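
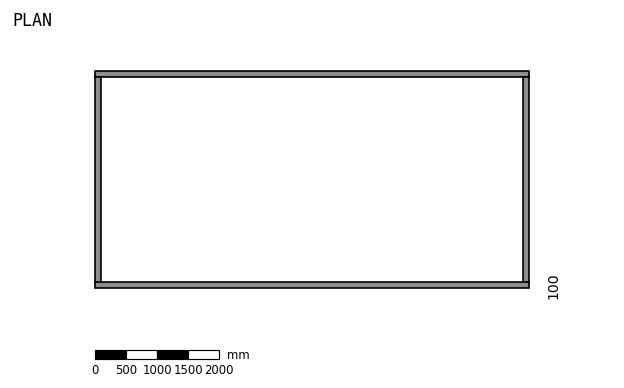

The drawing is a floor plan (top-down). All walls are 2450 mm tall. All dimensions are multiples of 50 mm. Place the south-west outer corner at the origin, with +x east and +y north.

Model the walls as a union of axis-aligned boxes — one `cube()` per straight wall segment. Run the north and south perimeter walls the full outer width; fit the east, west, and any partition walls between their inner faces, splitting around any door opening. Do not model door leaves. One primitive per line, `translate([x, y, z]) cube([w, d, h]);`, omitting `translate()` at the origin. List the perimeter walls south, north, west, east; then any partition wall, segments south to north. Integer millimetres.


cube([7000, 100, 2450]);
translate([0, 3400, 0]) cube([7000, 100, 2450]);
translate([0, 100, 0]) cube([100, 3300, 2450]);
translate([6900, 100, 0]) cube([100, 3300, 2450]);


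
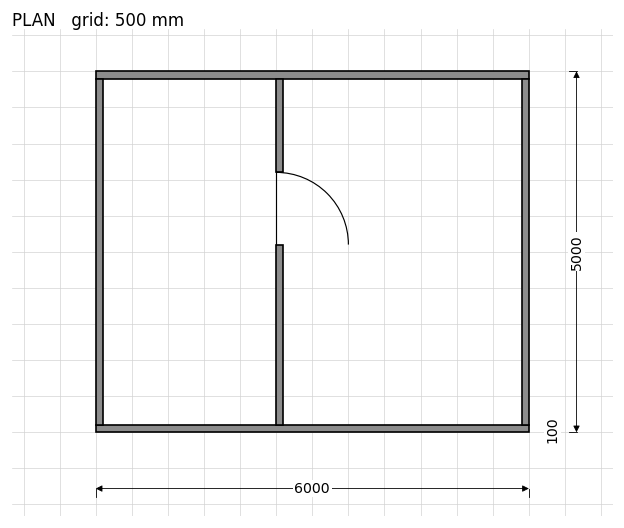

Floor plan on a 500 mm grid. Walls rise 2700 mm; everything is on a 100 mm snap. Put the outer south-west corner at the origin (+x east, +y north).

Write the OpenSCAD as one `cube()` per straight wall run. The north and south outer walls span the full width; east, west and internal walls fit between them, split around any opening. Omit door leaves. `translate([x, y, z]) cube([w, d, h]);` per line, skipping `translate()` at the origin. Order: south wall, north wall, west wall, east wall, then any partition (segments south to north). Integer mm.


cube([6000, 100, 2700]);
translate([0, 4900, 0]) cube([6000, 100, 2700]);
translate([0, 100, 0]) cube([100, 4800, 2700]);
translate([5900, 100, 0]) cube([100, 4800, 2700]);
translate([2500, 100, 0]) cube([100, 2500, 2700]);
translate([2500, 3600, 0]) cube([100, 1300, 2700]);


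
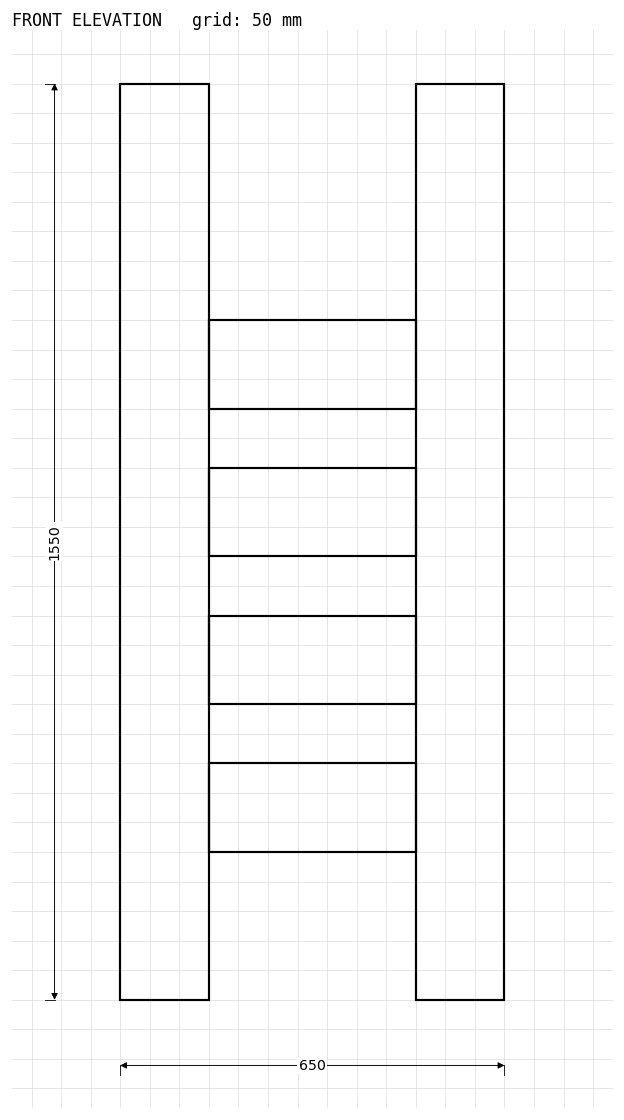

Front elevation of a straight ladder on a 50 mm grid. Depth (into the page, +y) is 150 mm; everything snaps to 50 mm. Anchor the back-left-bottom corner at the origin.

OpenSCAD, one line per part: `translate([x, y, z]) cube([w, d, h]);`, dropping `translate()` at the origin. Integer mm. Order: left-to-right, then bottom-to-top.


cube([150, 150, 1550]);
translate([150, 0, 250]) cube([350, 150, 150]);
translate([150, 0, 500]) cube([350, 150, 150]);
translate([150, 0, 750]) cube([350, 150, 150]);
translate([150, 0, 1000]) cube([350, 150, 150]);
translate([500, 0, 0]) cube([150, 150, 1550]);


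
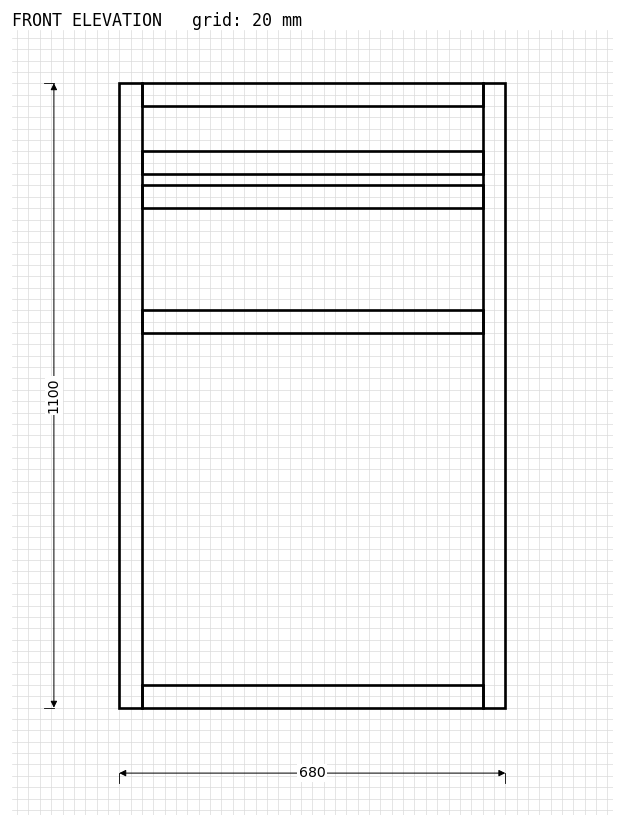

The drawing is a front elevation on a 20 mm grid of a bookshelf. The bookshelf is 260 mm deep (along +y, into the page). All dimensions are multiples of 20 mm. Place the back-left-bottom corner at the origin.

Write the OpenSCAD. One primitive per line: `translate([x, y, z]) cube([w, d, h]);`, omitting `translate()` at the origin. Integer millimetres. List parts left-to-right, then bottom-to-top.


cube([40, 260, 1100]);
translate([40, 0, 0]) cube([600, 260, 40]);
translate([40, 0, 660]) cube([600, 260, 40]);
translate([40, 0, 880]) cube([600, 260, 40]);
translate([40, 0, 940]) cube([600, 260, 40]);
translate([40, 0, 1060]) cube([600, 260, 40]);
translate([640, 0, 0]) cube([40, 260, 1100]);


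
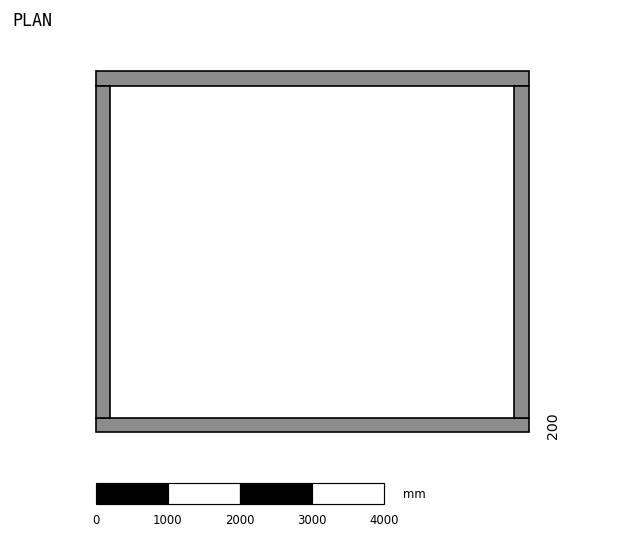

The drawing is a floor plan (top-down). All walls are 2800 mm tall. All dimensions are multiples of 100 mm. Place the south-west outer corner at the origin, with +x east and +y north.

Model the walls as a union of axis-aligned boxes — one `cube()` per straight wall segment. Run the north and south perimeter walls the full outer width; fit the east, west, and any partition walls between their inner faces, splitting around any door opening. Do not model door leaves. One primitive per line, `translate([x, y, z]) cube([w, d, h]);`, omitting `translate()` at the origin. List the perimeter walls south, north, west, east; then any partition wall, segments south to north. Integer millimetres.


cube([6000, 200, 2800]);
translate([0, 4800, 0]) cube([6000, 200, 2800]);
translate([0, 200, 0]) cube([200, 4600, 2800]);
translate([5800, 200, 0]) cube([200, 4600, 2800]);


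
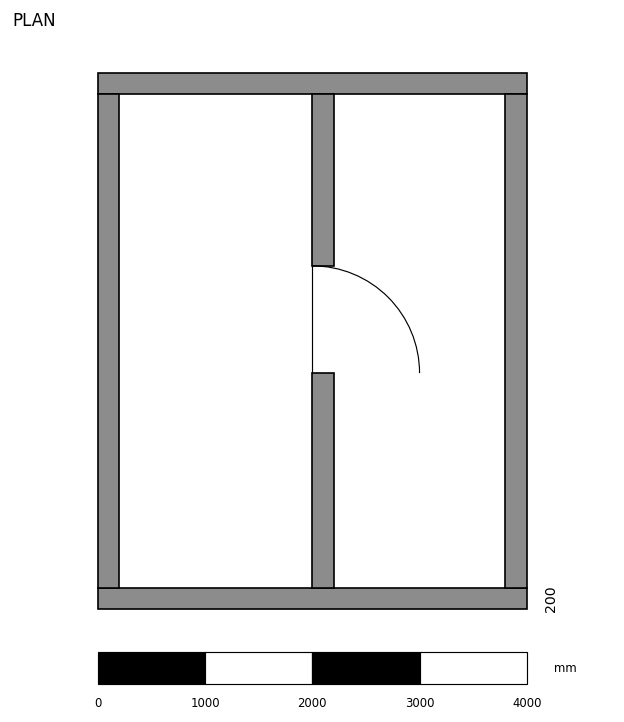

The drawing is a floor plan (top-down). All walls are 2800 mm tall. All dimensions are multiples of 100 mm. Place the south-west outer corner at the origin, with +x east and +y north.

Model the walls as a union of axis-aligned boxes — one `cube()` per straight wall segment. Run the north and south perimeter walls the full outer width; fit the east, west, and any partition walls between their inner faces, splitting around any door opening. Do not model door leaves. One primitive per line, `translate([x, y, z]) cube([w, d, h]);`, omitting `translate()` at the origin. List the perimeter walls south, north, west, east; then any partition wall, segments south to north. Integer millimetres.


cube([4000, 200, 2800]);
translate([0, 4800, 0]) cube([4000, 200, 2800]);
translate([0, 200, 0]) cube([200, 4600, 2800]);
translate([3800, 200, 0]) cube([200, 4600, 2800]);
translate([2000, 200, 0]) cube([200, 2000, 2800]);
translate([2000, 3200, 0]) cube([200, 1600, 2800]);


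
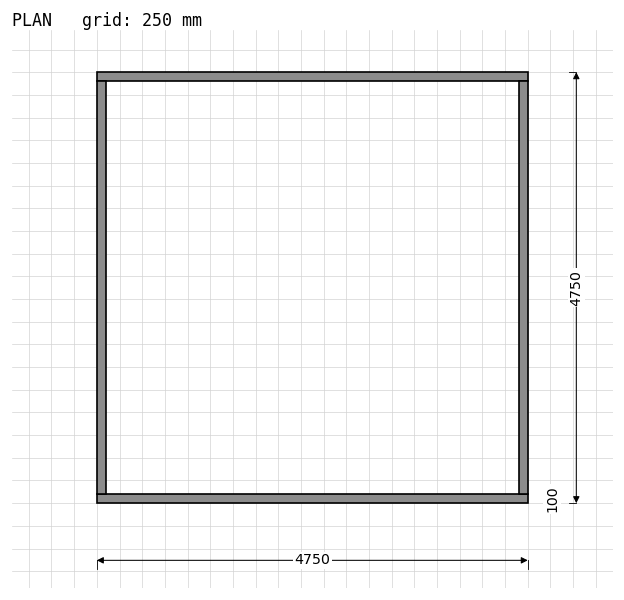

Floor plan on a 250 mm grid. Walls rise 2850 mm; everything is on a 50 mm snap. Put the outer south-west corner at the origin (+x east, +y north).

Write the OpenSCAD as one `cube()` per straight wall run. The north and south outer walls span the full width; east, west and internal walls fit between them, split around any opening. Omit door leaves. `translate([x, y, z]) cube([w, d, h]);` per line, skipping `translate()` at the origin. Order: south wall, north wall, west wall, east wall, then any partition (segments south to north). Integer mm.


cube([4750, 100, 2850]);
translate([0, 4650, 0]) cube([4750, 100, 2850]);
translate([0, 100, 0]) cube([100, 4550, 2850]);
translate([4650, 100, 0]) cube([100, 4550, 2850]);


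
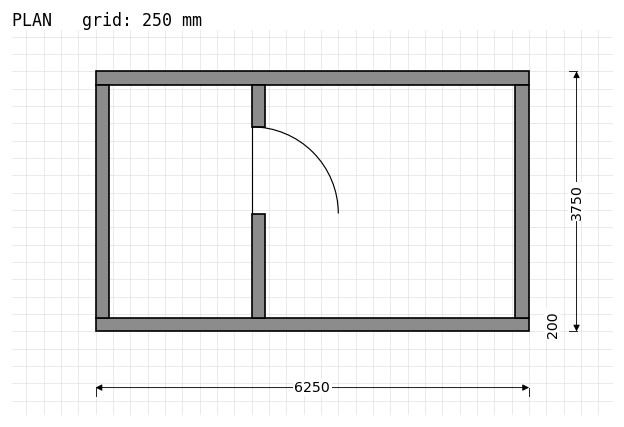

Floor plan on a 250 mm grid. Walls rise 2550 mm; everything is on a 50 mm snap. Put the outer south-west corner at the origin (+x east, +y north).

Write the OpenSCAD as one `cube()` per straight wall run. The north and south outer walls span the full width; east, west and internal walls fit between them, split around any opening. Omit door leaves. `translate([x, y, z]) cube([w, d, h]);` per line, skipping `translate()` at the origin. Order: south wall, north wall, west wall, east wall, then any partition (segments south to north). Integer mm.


cube([6250, 200, 2550]);
translate([0, 3550, 0]) cube([6250, 200, 2550]);
translate([0, 200, 0]) cube([200, 3350, 2550]);
translate([6050, 200, 0]) cube([200, 3350, 2550]);
translate([2250, 200, 0]) cube([200, 1500, 2550]);
translate([2250, 2950, 0]) cube([200, 600, 2550]);


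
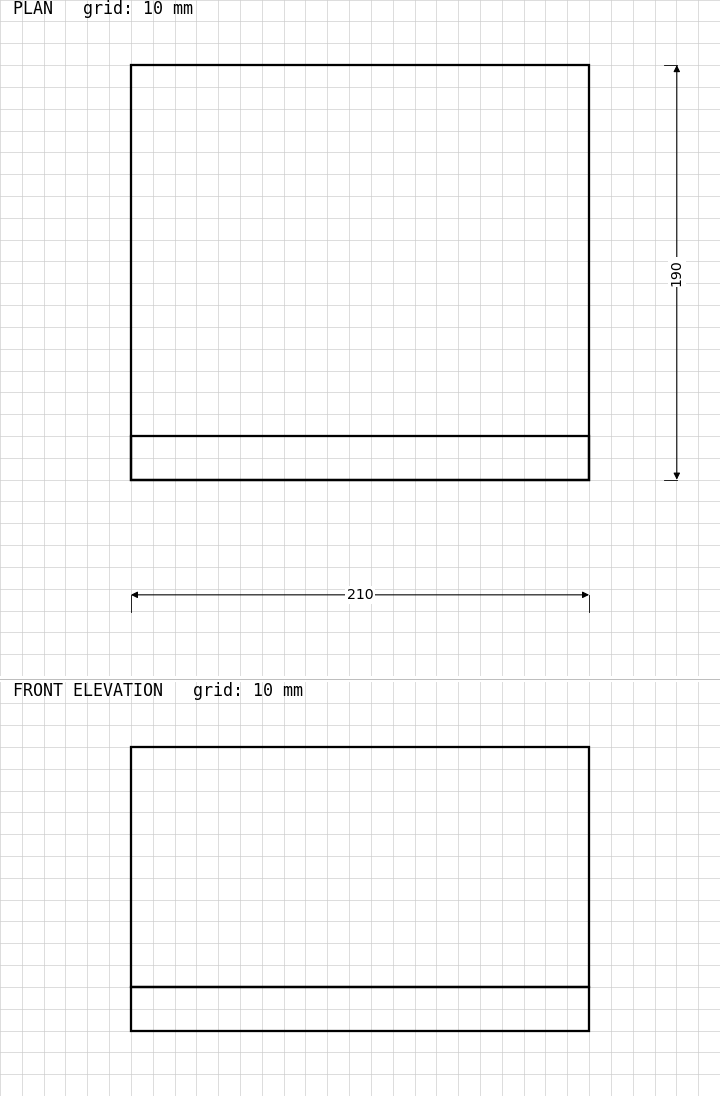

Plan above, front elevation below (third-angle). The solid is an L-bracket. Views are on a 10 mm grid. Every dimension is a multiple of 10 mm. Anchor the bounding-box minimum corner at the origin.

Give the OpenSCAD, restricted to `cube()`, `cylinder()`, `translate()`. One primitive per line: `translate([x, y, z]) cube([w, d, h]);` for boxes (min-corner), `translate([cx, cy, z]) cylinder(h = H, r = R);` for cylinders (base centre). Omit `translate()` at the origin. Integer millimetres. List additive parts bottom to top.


cube([210, 190, 20]);
translate([0, 0, 20]) cube([210, 20, 110]);


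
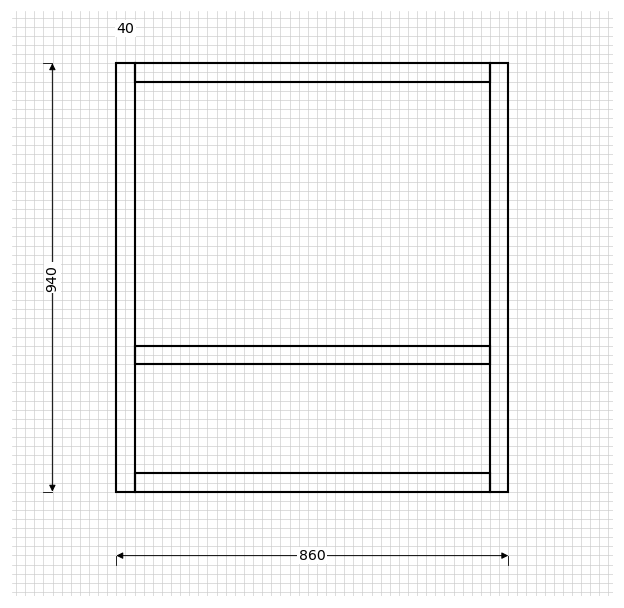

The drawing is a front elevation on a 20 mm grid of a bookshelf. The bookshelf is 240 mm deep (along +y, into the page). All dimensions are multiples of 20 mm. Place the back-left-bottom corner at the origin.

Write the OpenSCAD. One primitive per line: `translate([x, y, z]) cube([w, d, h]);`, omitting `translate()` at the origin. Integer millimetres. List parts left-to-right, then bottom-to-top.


cube([40, 240, 940]);
translate([40, 0, 0]) cube([780, 240, 40]);
translate([40, 0, 280]) cube([780, 240, 40]);
translate([40, 0, 900]) cube([780, 240, 40]);
translate([820, 0, 0]) cube([40, 240, 940]);


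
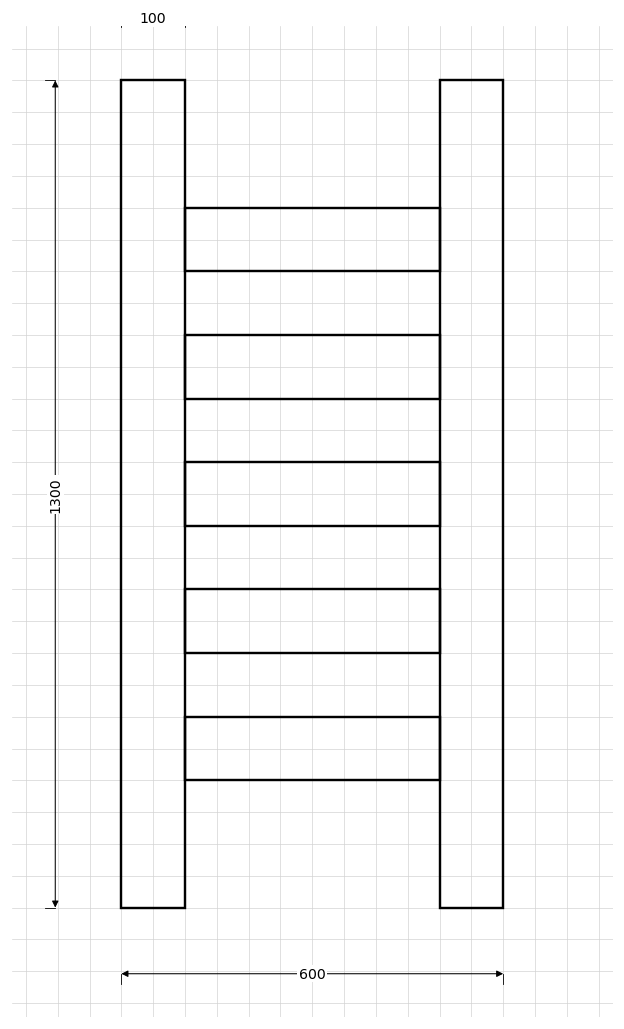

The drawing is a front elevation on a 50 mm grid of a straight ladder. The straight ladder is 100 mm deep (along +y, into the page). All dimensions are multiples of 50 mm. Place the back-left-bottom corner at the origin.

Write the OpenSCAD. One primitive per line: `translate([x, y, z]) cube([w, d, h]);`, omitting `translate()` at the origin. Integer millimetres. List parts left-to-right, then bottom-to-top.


cube([100, 100, 1300]);
translate([100, 0, 200]) cube([400, 100, 100]);
translate([100, 0, 400]) cube([400, 100, 100]);
translate([100, 0, 600]) cube([400, 100, 100]);
translate([100, 0, 800]) cube([400, 100, 100]);
translate([100, 0, 1000]) cube([400, 100, 100]);
translate([500, 0, 0]) cube([100, 100, 1300]);


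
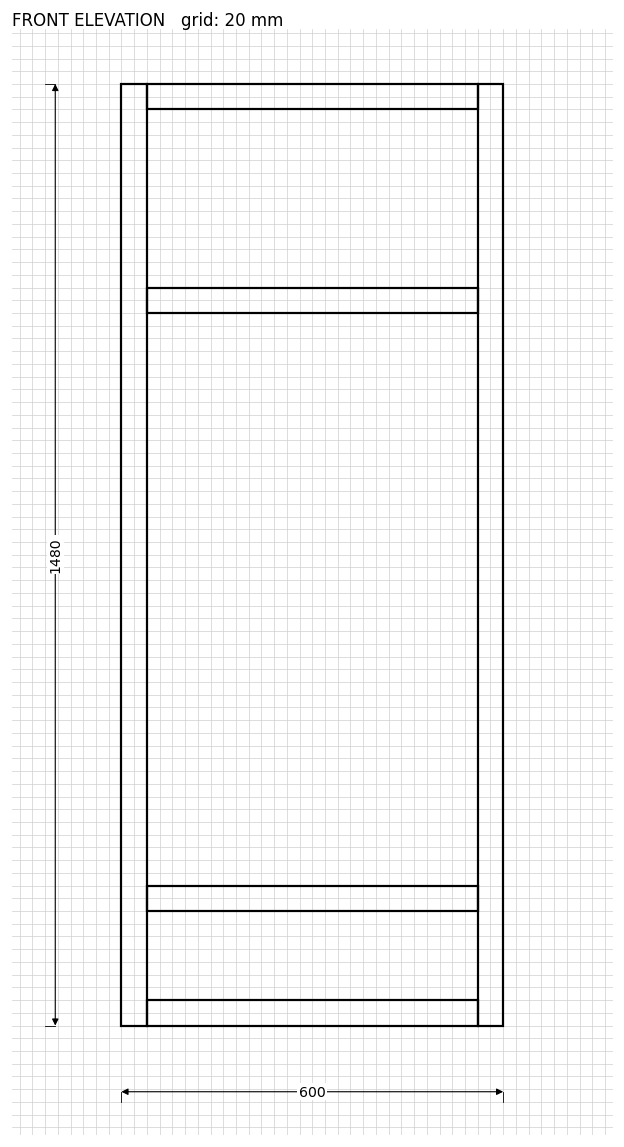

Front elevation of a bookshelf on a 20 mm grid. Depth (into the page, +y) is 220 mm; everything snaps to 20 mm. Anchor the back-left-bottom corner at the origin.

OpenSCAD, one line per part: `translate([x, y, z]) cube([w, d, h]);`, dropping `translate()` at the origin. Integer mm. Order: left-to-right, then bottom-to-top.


cube([40, 220, 1480]);
translate([40, 0, 0]) cube([520, 220, 40]);
translate([40, 0, 180]) cube([520, 220, 40]);
translate([40, 0, 1120]) cube([520, 220, 40]);
translate([40, 0, 1440]) cube([520, 220, 40]);
translate([560, 0, 0]) cube([40, 220, 1480]);


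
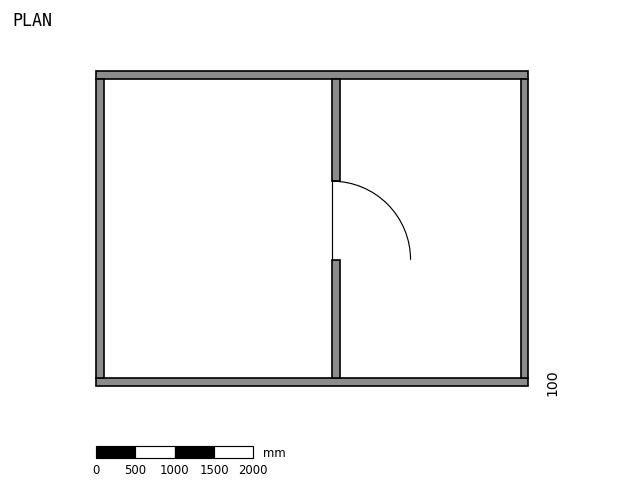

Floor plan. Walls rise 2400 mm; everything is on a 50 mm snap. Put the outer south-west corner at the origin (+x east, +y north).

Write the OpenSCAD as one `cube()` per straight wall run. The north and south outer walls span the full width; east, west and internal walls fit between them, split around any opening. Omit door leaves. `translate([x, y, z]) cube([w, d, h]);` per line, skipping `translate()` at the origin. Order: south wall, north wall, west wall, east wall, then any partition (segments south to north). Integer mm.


cube([5500, 100, 2400]);
translate([0, 3900, 0]) cube([5500, 100, 2400]);
translate([0, 100, 0]) cube([100, 3800, 2400]);
translate([5400, 100, 0]) cube([100, 3800, 2400]);
translate([3000, 100, 0]) cube([100, 1500, 2400]);
translate([3000, 2600, 0]) cube([100, 1300, 2400]);


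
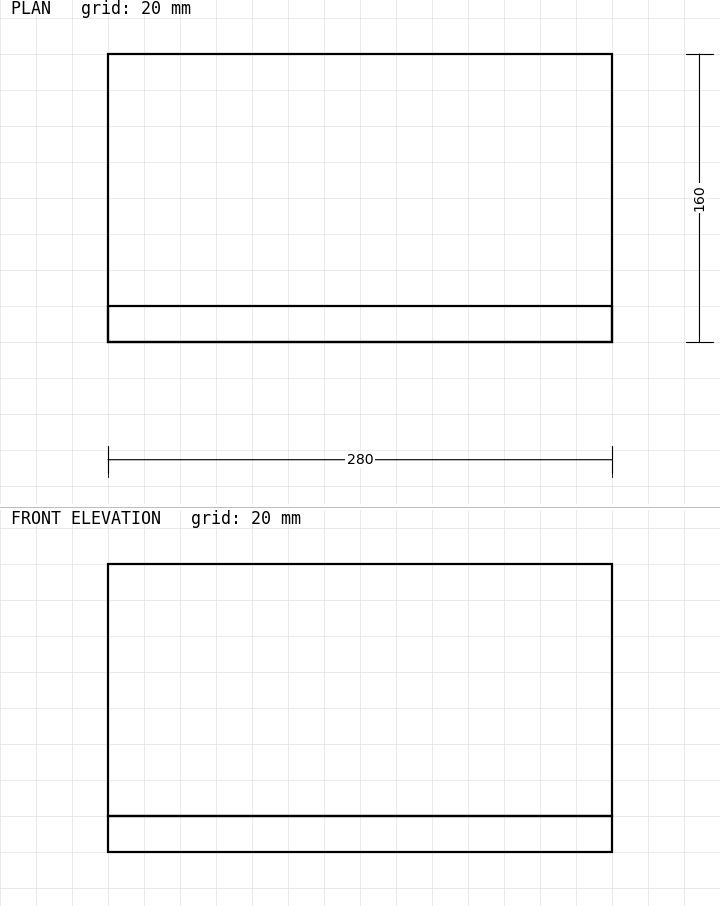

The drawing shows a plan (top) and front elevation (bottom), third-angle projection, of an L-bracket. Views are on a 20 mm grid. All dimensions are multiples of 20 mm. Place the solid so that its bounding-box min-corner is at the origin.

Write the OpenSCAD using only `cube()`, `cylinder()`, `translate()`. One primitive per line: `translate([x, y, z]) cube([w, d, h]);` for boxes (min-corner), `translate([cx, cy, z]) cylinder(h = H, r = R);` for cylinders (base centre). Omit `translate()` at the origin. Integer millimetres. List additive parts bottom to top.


cube([280, 160, 20]);
translate([0, 0, 20]) cube([280, 20, 140]);


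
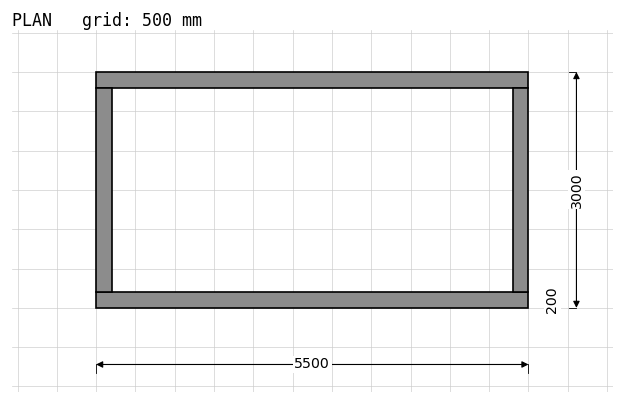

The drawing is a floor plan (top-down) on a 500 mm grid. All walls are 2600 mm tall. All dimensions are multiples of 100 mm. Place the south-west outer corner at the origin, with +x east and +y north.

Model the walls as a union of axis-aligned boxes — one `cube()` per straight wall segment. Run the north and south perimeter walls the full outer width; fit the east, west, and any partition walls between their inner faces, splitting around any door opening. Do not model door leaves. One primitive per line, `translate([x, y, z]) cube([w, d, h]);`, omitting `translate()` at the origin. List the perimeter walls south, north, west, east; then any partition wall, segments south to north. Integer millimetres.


cube([5500, 200, 2600]);
translate([0, 2800, 0]) cube([5500, 200, 2600]);
translate([0, 200, 0]) cube([200, 2600, 2600]);
translate([5300, 200, 0]) cube([200, 2600, 2600]);


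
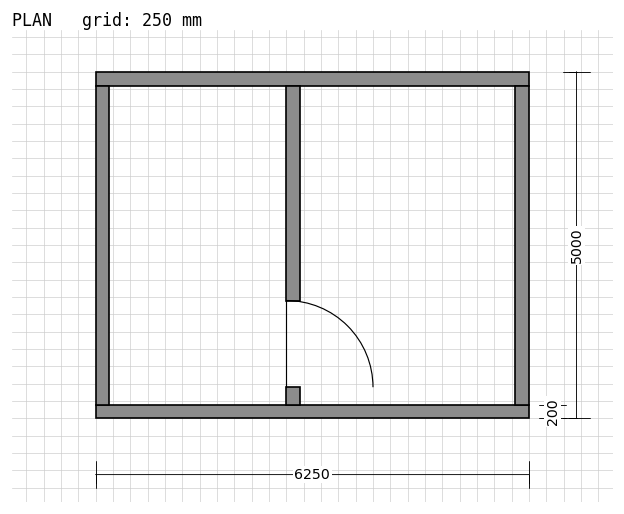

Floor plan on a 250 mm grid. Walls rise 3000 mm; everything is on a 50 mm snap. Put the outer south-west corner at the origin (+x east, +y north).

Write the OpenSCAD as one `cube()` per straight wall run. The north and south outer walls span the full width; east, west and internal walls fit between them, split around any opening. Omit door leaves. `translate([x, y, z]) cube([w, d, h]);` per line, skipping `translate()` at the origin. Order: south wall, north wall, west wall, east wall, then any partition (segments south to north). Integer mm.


cube([6250, 200, 3000]);
translate([0, 4800, 0]) cube([6250, 200, 3000]);
translate([0, 200, 0]) cube([200, 4600, 3000]);
translate([6050, 200, 0]) cube([200, 4600, 3000]);
translate([2750, 200, 0]) cube([200, 250, 3000]);
translate([2750, 1700, 0]) cube([200, 3100, 3000]);


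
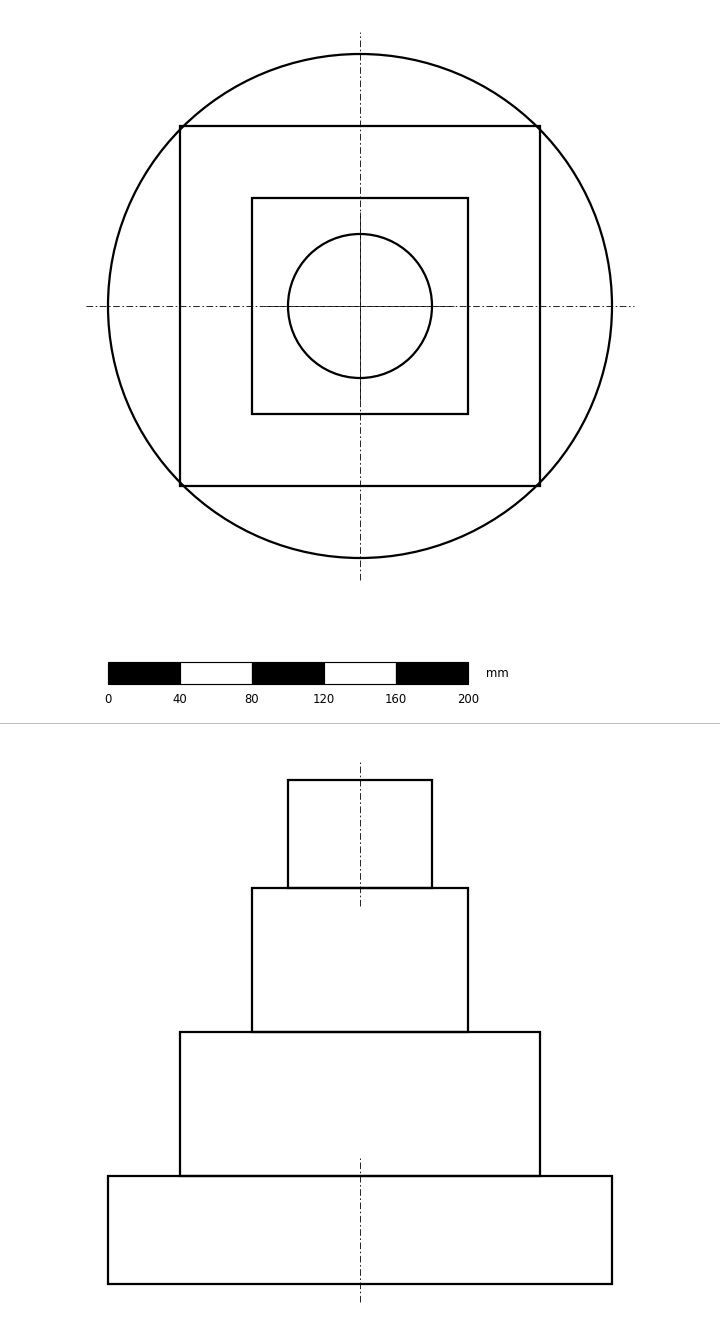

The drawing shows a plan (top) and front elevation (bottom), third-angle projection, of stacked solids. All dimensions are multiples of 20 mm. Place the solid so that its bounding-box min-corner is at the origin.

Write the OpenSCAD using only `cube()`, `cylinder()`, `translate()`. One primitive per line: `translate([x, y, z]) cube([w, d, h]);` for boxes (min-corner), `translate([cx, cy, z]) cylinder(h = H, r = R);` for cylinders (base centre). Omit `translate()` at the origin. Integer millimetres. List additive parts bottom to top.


translate([140, 140, 0]) cylinder(h = 60, r = 140);
translate([40, 40, 60]) cube([200, 200, 80]);
translate([80, 80, 140]) cube([120, 120, 80]);
translate([140, 140, 220]) cylinder(h = 60, r = 40);


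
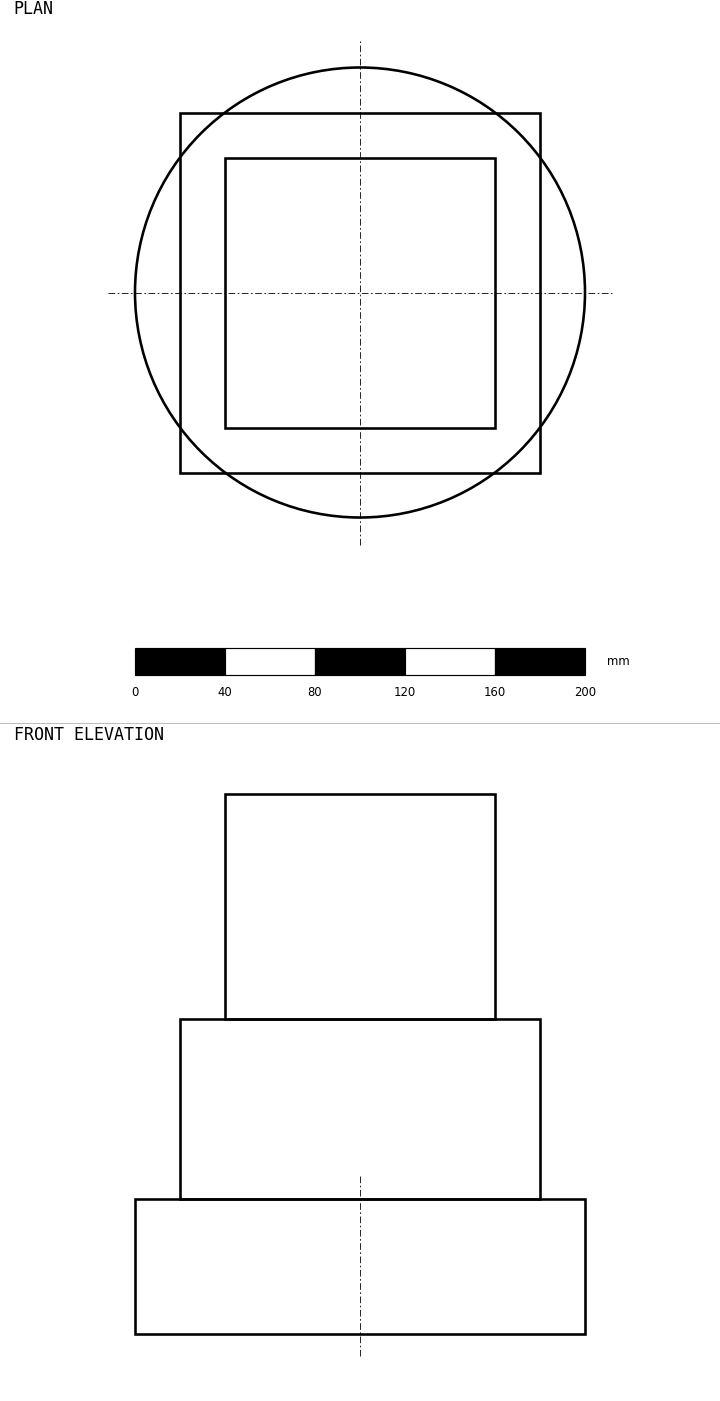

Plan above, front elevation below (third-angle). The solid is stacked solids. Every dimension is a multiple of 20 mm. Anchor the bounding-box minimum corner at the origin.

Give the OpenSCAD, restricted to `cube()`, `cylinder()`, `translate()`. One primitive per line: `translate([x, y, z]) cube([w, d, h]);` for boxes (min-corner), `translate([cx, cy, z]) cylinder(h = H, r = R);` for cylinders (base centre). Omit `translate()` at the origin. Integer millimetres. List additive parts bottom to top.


translate([100, 100, 0]) cylinder(h = 60, r = 100);
translate([20, 20, 60]) cube([160, 160, 80]);
translate([40, 40, 140]) cube([120, 120, 100]);


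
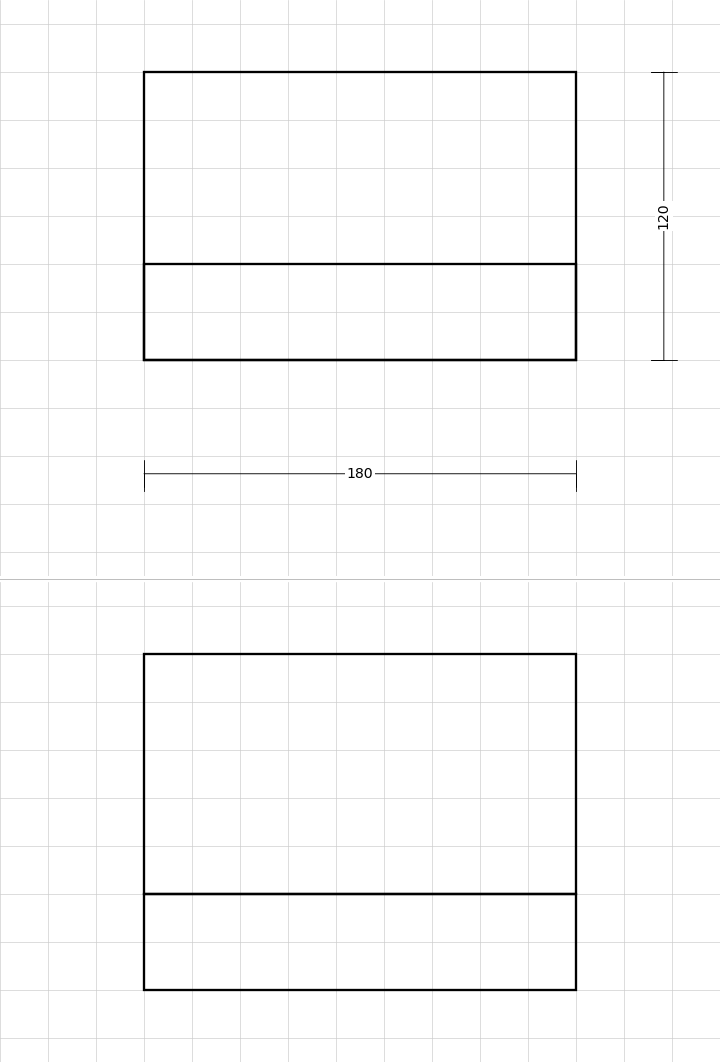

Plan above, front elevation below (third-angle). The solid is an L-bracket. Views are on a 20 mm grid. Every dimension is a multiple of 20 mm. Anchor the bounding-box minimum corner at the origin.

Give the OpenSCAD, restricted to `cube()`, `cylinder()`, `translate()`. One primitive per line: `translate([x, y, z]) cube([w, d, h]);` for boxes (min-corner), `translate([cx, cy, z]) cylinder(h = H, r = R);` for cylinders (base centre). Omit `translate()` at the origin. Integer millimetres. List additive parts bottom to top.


cube([180, 120, 40]);
translate([0, 0, 40]) cube([180, 40, 100]);


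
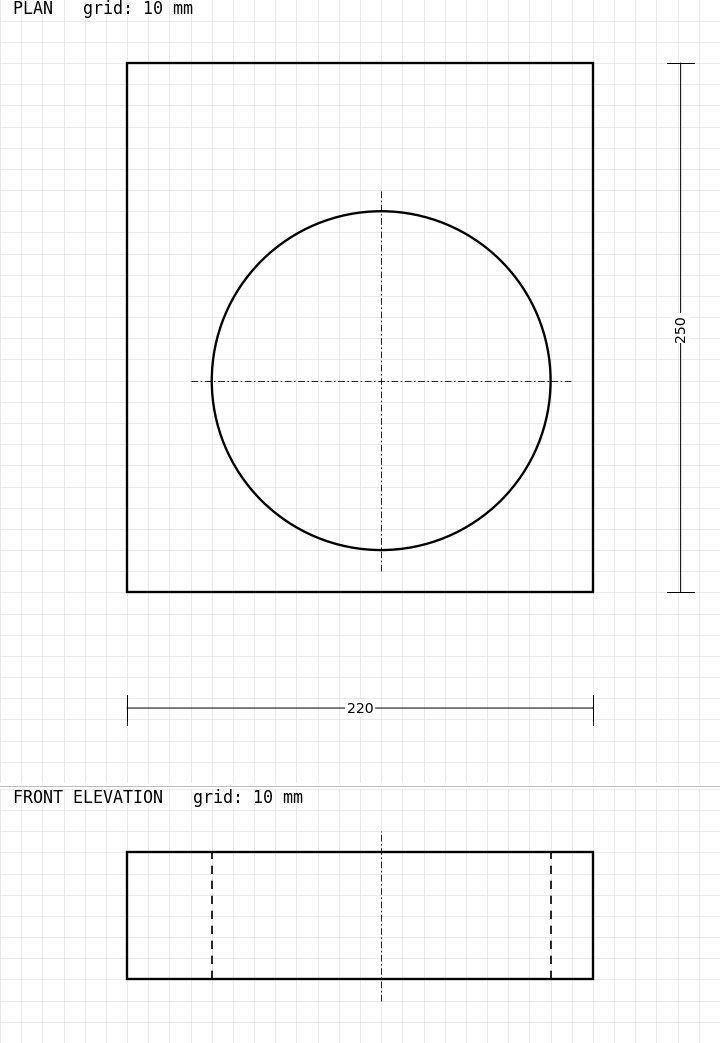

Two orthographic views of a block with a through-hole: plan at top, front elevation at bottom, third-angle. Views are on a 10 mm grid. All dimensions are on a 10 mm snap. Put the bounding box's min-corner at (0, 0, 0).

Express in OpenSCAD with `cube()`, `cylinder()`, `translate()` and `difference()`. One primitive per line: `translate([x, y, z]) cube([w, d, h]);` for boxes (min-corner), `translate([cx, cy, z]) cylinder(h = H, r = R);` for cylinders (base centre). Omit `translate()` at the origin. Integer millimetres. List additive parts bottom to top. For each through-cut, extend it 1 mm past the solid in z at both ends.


difference() {
  cube([220, 250, 60]);
  translate([120, 100, -1]) cylinder(h = 62, r = 80);
}


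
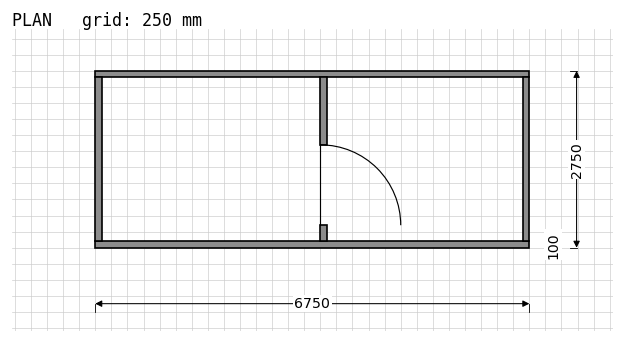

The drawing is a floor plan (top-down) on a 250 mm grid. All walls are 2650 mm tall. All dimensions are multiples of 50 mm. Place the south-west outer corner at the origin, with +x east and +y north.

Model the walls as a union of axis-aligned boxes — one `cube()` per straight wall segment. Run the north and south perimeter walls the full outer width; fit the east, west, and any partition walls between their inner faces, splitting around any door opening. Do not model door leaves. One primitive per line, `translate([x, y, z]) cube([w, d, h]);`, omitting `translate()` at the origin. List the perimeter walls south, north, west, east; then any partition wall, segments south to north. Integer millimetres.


cube([6750, 100, 2650]);
translate([0, 2650, 0]) cube([6750, 100, 2650]);
translate([0, 100, 0]) cube([100, 2550, 2650]);
translate([6650, 100, 0]) cube([100, 2550, 2650]);
translate([3500, 100, 0]) cube([100, 250, 2650]);
translate([3500, 1600, 0]) cube([100, 1050, 2650]);


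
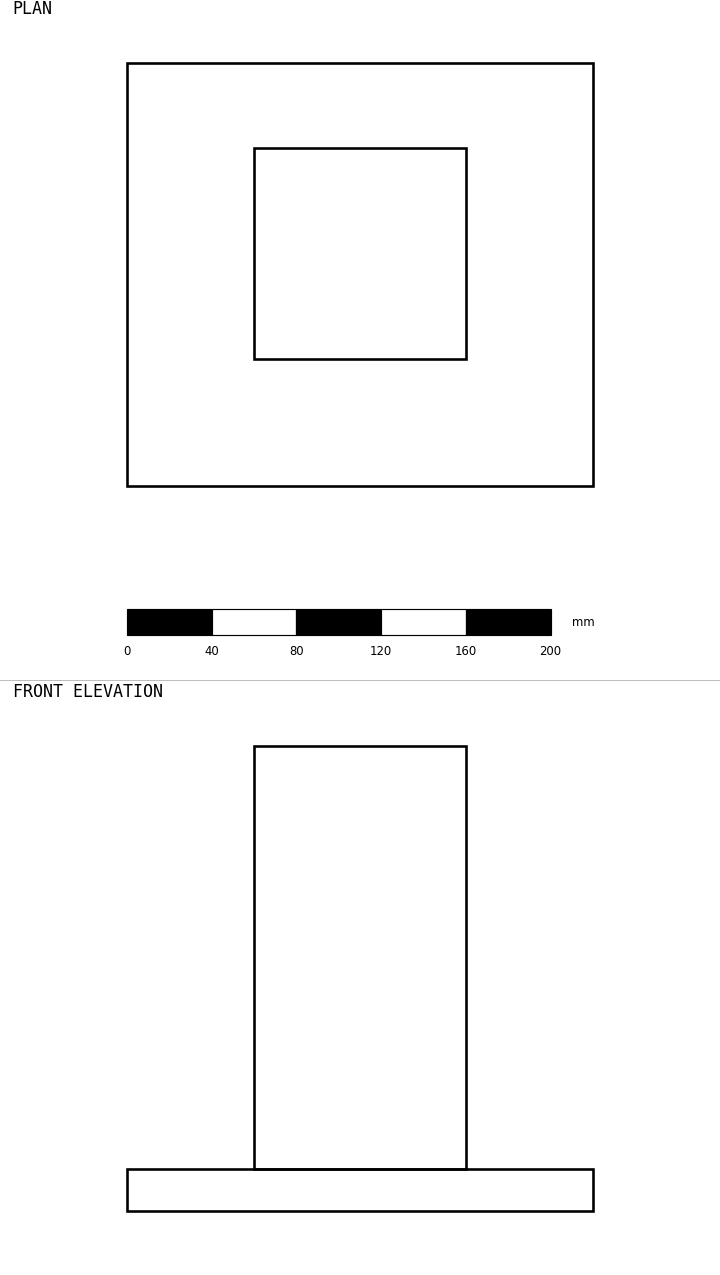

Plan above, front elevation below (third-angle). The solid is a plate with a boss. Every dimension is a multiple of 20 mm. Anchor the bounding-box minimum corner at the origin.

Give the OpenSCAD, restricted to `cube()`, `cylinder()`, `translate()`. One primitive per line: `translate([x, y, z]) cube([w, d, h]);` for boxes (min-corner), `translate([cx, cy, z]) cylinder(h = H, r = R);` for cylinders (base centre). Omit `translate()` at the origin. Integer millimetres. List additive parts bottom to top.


cube([220, 200, 20]);
translate([60, 60, 20]) cube([100, 100, 200]);


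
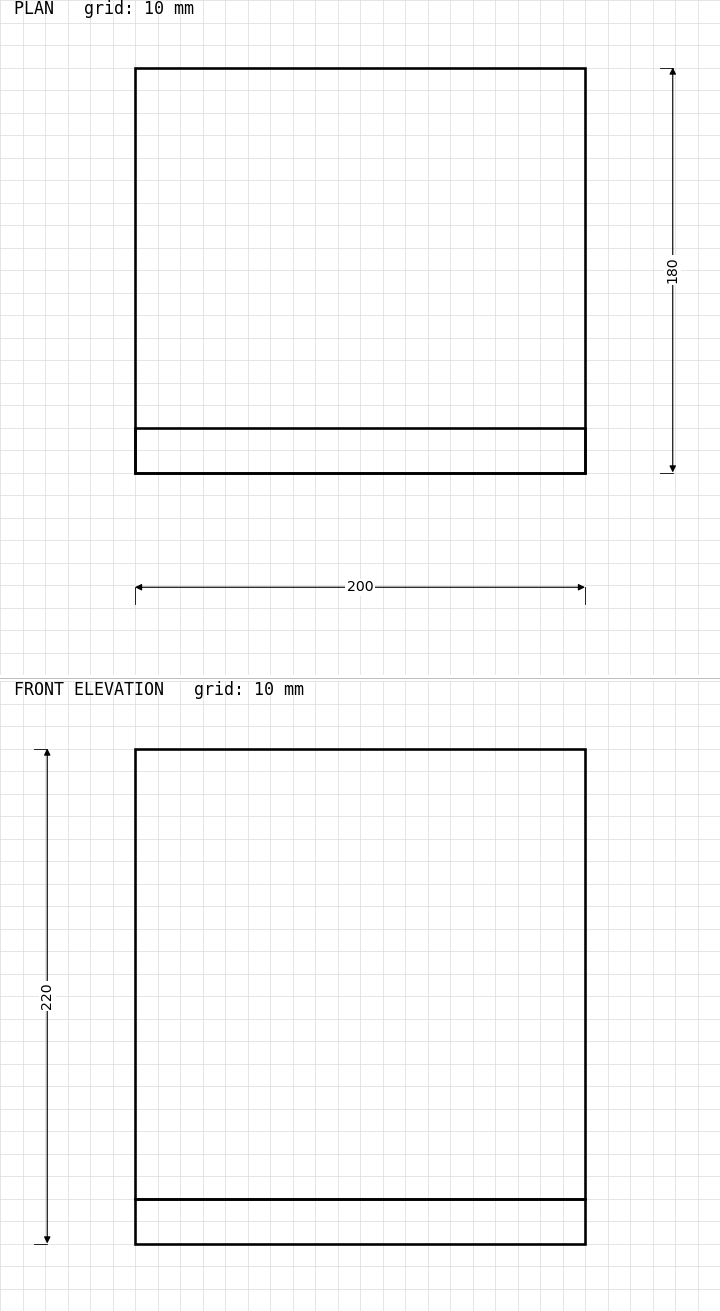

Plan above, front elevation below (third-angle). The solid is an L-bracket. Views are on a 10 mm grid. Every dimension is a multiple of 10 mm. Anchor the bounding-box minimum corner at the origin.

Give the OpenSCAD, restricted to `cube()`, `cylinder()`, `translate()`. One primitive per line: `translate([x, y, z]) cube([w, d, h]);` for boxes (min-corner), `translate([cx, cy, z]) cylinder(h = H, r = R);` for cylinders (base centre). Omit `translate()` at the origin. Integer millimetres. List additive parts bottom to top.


cube([200, 180, 20]);
translate([0, 0, 20]) cube([200, 20, 200]);


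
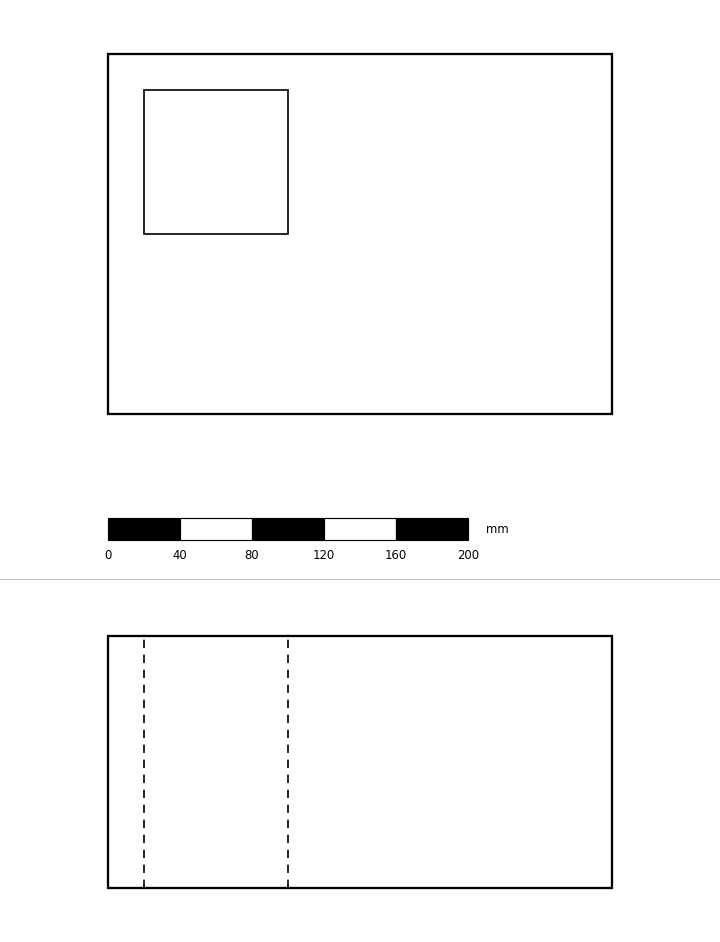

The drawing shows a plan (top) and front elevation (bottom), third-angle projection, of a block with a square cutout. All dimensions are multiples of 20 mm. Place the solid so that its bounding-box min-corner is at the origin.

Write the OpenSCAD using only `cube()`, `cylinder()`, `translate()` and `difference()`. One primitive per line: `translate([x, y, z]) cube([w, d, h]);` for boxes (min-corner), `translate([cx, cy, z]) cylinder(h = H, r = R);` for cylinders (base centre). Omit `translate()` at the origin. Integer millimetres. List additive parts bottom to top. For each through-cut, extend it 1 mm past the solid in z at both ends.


difference() {
  cube([280, 200, 140]);
  translate([20, 100, -1]) cube([80, 80, 142]);
}


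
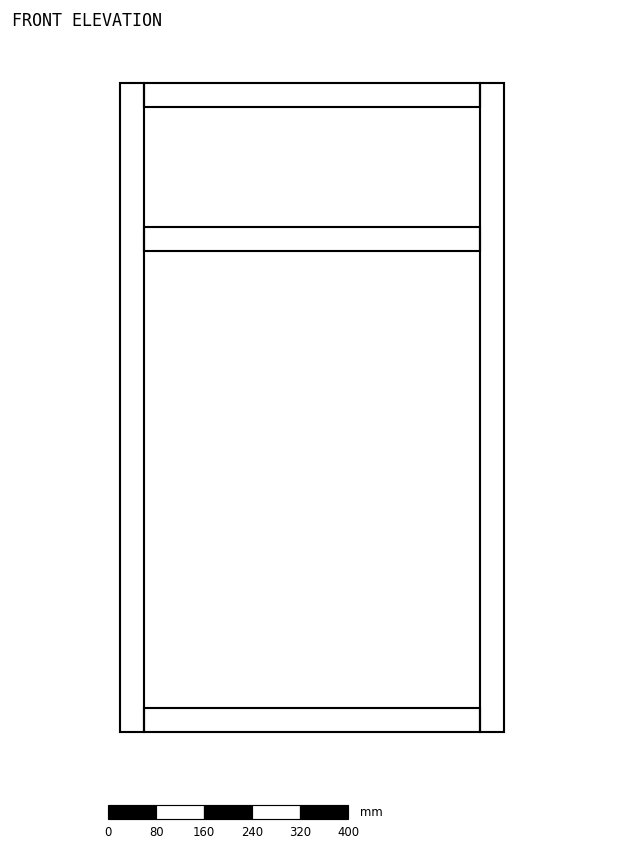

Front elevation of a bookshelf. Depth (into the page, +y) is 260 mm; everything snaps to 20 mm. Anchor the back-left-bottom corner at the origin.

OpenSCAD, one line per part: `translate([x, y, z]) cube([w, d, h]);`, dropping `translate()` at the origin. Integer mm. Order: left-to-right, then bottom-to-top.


cube([40, 260, 1080]);
translate([40, 0, 0]) cube([560, 260, 40]);
translate([40, 0, 800]) cube([560, 260, 40]);
translate([40, 0, 1040]) cube([560, 260, 40]);
translate([600, 0, 0]) cube([40, 260, 1080]);


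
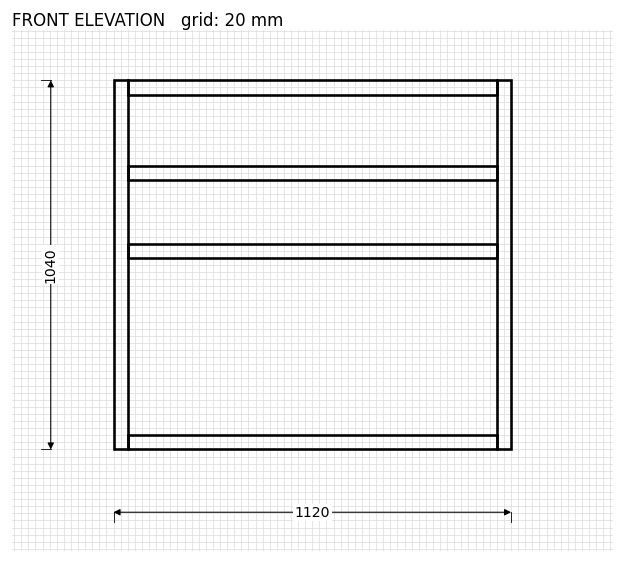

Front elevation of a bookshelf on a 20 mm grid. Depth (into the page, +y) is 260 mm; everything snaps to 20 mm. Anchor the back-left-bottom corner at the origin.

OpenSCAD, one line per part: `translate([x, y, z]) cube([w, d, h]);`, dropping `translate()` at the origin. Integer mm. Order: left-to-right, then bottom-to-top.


cube([40, 260, 1040]);
translate([40, 0, 0]) cube([1040, 260, 40]);
translate([40, 0, 540]) cube([1040, 260, 40]);
translate([40, 0, 760]) cube([1040, 260, 40]);
translate([40, 0, 1000]) cube([1040, 260, 40]);
translate([1080, 0, 0]) cube([40, 260, 1040]);


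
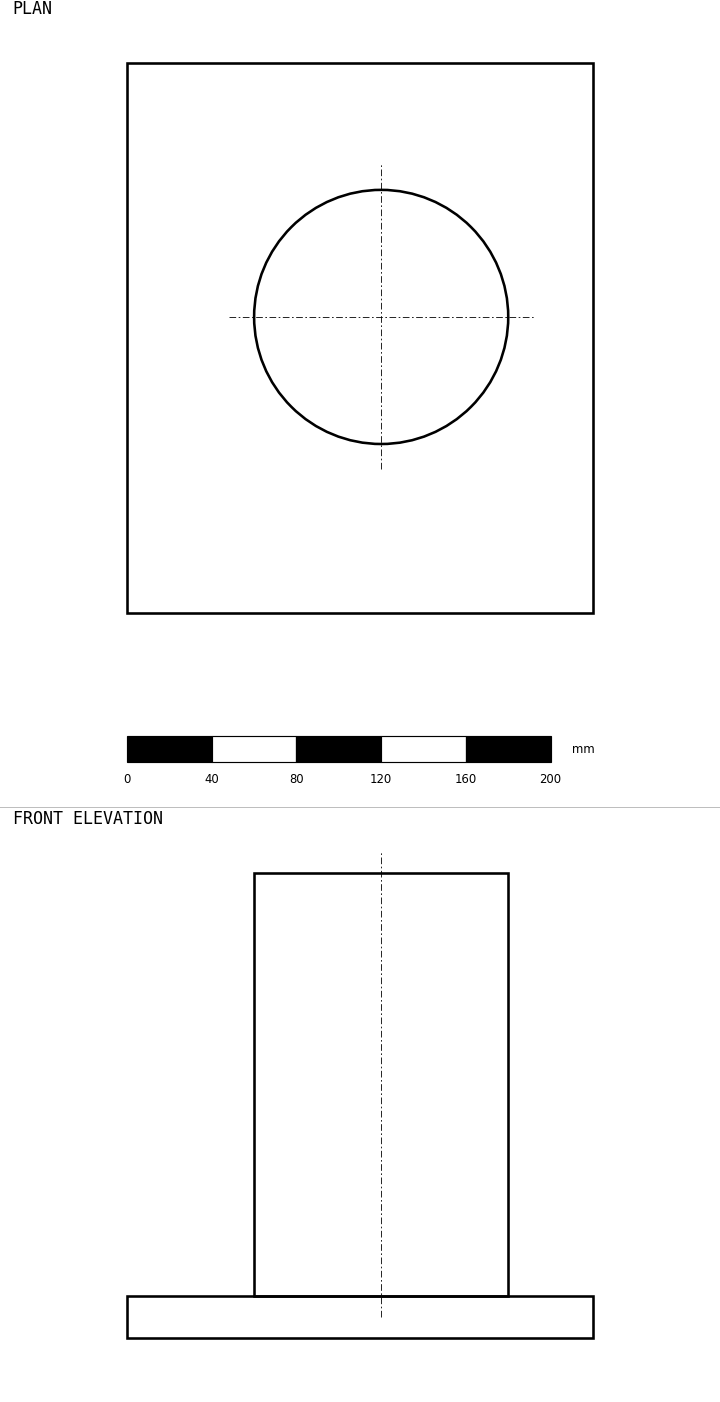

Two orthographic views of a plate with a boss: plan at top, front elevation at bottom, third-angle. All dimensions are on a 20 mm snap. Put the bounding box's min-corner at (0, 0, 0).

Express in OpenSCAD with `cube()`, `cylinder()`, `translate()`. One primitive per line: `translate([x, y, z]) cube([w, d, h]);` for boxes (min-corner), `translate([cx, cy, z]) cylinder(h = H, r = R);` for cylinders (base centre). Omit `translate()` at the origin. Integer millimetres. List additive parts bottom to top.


cube([220, 260, 20]);
translate([120, 140, 20]) cylinder(h = 200, r = 60);


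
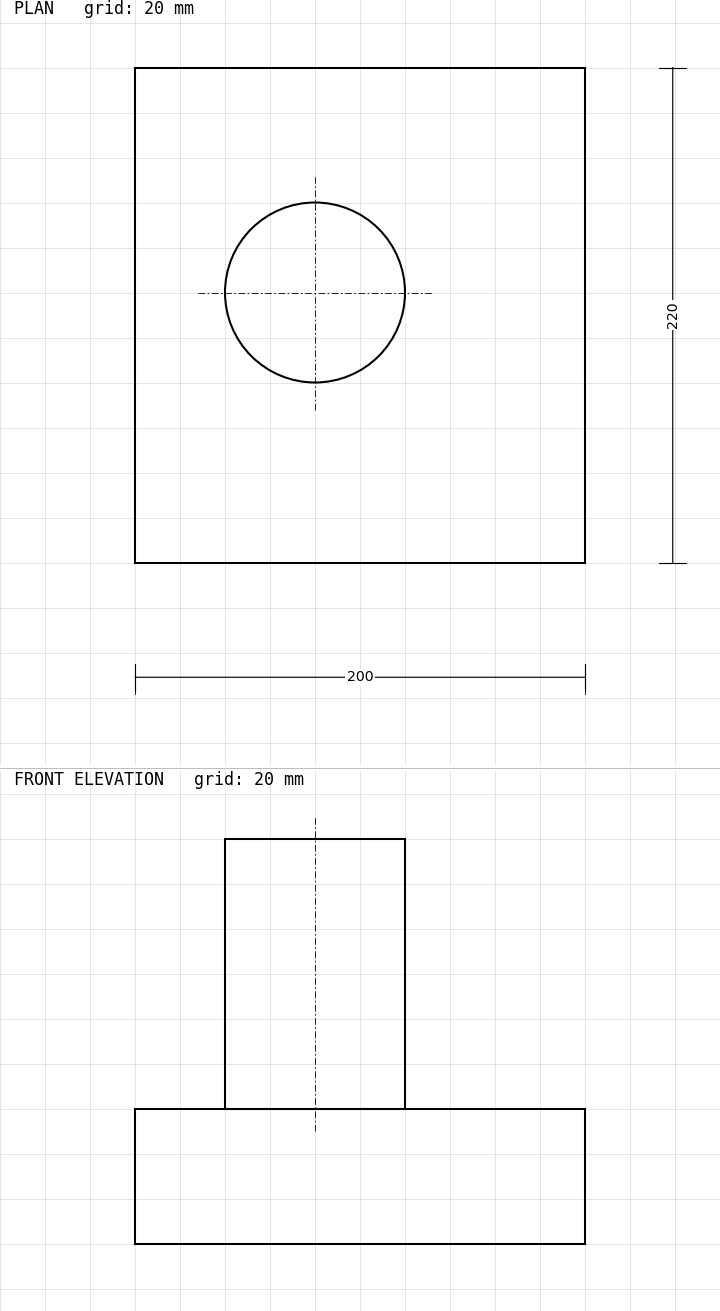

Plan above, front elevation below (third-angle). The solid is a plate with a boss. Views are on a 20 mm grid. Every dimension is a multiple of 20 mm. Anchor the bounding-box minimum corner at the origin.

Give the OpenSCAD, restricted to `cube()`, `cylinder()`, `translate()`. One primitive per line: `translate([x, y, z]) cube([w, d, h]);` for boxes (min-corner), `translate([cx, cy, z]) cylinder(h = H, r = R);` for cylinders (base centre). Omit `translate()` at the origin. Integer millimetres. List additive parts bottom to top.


cube([200, 220, 60]);
translate([80, 120, 60]) cylinder(h = 120, r = 40);


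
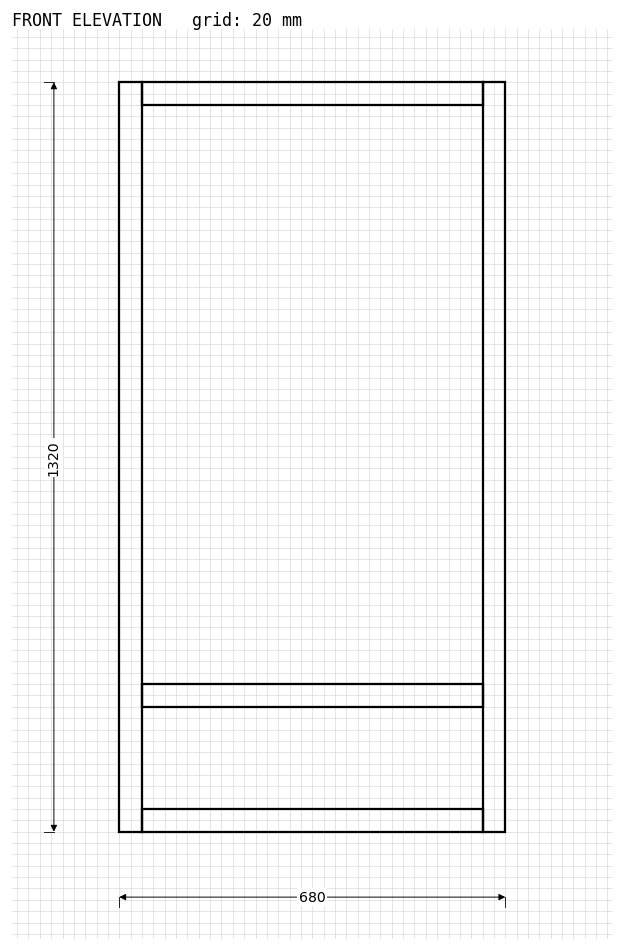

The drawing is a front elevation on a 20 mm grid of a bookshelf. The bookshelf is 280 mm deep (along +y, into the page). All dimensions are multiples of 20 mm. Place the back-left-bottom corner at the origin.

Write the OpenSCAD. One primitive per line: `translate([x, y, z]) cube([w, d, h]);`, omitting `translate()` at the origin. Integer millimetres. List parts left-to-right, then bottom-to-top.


cube([40, 280, 1320]);
translate([40, 0, 0]) cube([600, 280, 40]);
translate([40, 0, 220]) cube([600, 280, 40]);
translate([40, 0, 1280]) cube([600, 280, 40]);
translate([640, 0, 0]) cube([40, 280, 1320]);


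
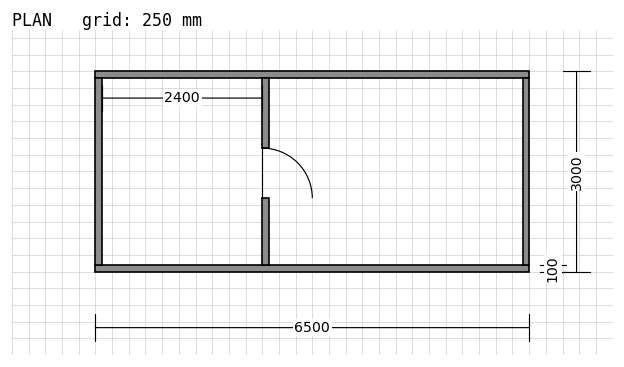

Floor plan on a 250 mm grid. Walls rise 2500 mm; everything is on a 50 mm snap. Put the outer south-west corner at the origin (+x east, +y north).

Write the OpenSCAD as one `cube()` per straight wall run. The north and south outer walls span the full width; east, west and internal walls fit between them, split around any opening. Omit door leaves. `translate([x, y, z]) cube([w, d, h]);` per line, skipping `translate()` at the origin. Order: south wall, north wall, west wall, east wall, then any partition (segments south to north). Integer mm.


cube([6500, 100, 2500]);
translate([0, 2900, 0]) cube([6500, 100, 2500]);
translate([0, 100, 0]) cube([100, 2800, 2500]);
translate([6400, 100, 0]) cube([100, 2800, 2500]);
translate([2500, 100, 0]) cube([100, 1000, 2500]);
translate([2500, 1850, 0]) cube([100, 1050, 2500]);


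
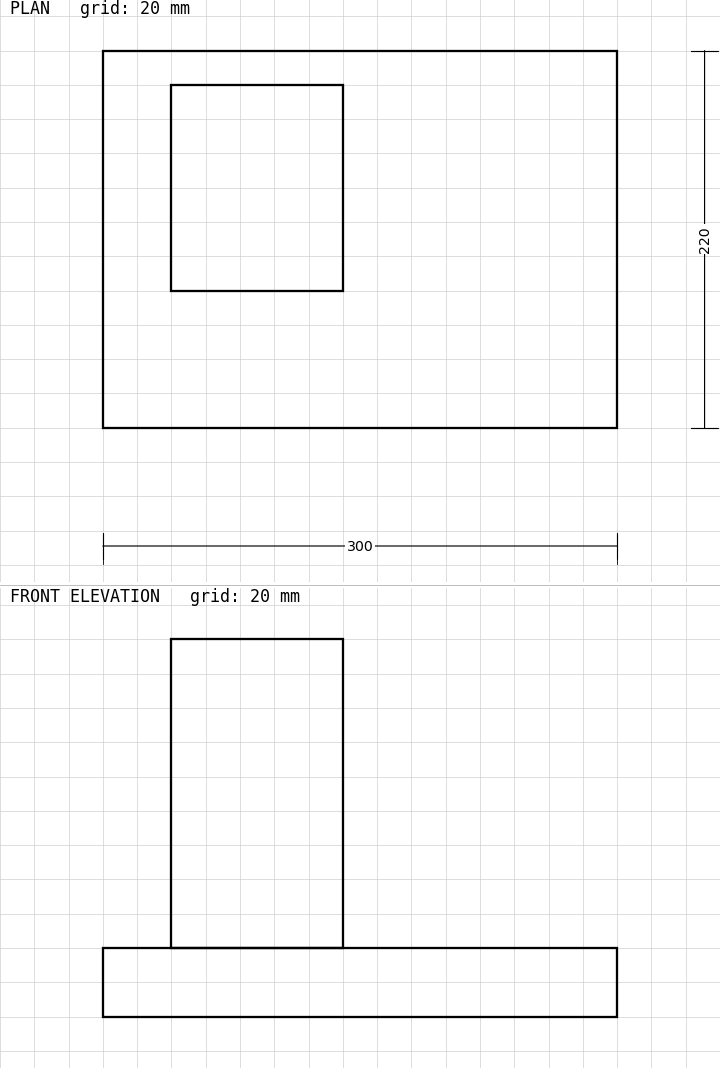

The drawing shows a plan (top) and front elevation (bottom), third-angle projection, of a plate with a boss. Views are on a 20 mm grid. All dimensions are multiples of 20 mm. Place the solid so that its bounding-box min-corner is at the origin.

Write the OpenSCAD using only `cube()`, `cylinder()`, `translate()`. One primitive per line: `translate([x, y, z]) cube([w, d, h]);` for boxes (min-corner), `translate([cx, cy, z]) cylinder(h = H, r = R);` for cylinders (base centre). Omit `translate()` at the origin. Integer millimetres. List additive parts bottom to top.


cube([300, 220, 40]);
translate([40, 80, 40]) cube([100, 120, 180]);


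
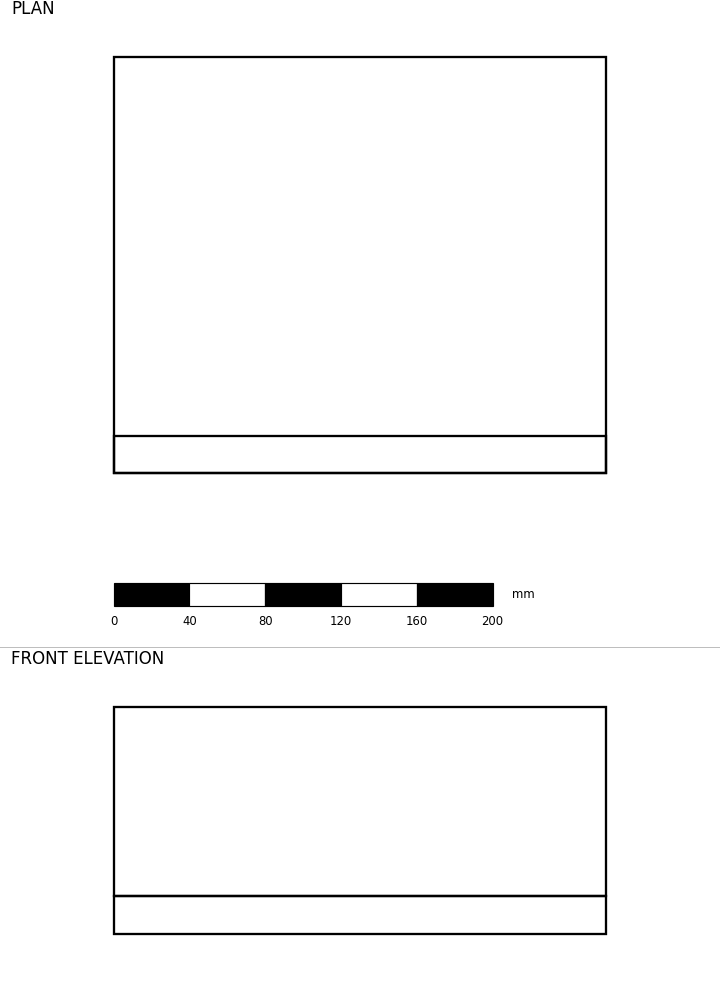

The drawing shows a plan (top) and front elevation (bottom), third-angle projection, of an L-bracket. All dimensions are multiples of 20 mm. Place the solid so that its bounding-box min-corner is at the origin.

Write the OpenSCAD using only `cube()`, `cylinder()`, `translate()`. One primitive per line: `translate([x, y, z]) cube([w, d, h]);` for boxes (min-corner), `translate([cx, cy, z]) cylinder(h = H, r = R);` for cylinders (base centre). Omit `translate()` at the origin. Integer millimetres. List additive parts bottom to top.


cube([260, 220, 20]);
translate([0, 0, 20]) cube([260, 20, 100]);


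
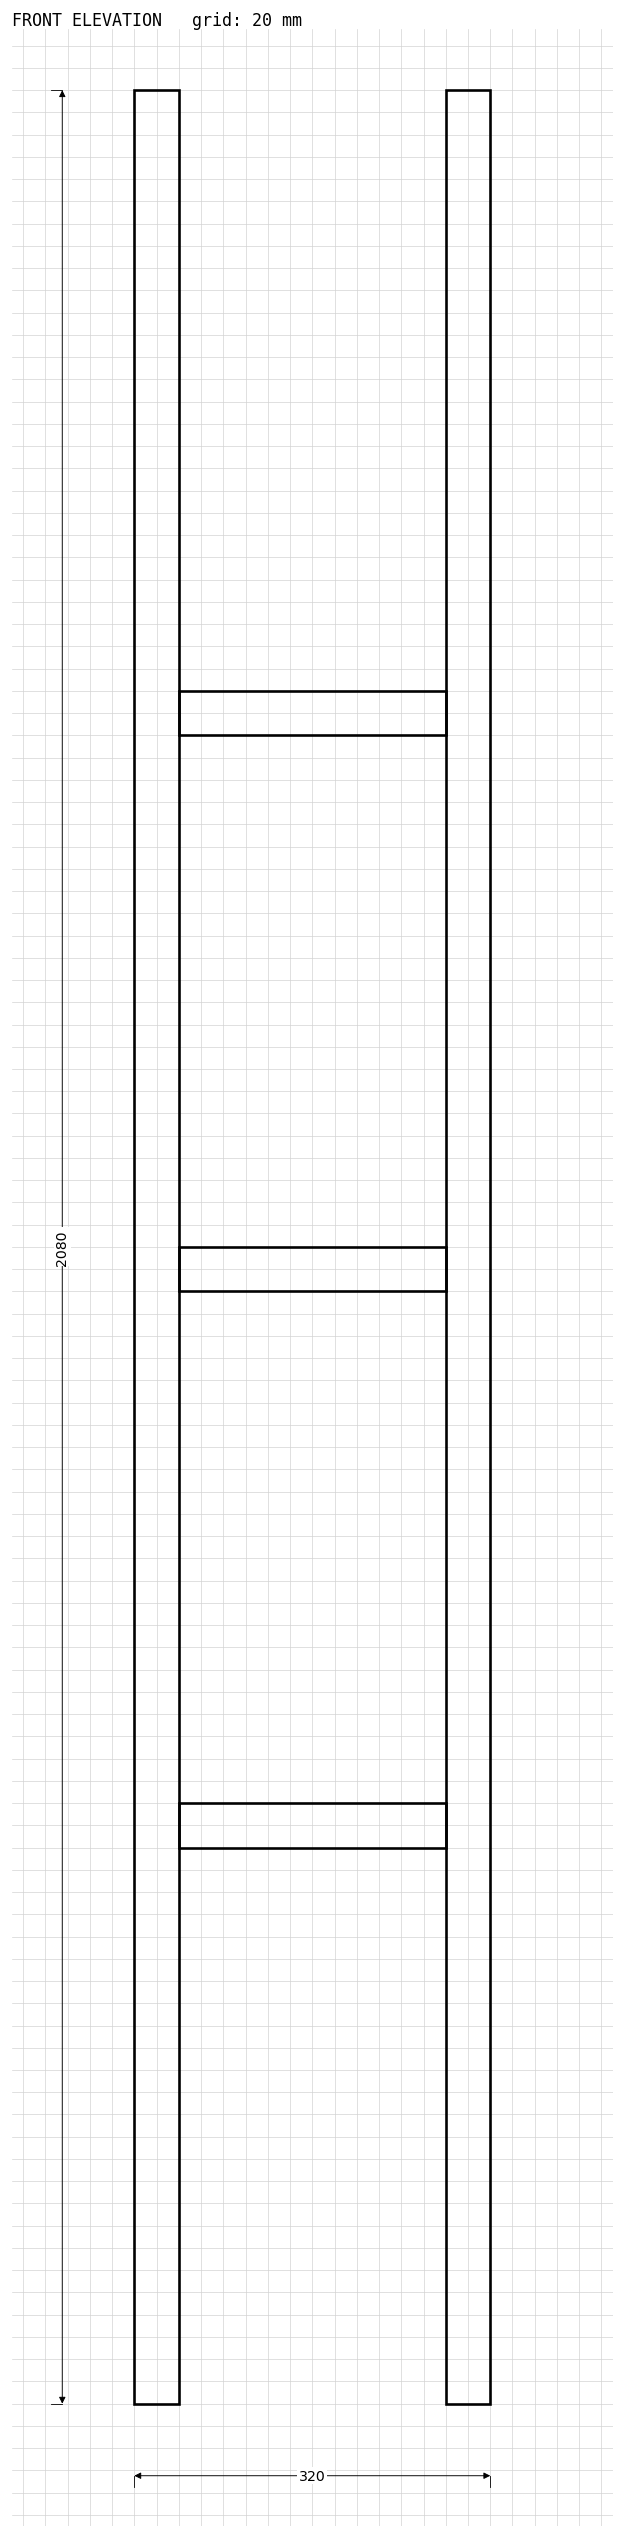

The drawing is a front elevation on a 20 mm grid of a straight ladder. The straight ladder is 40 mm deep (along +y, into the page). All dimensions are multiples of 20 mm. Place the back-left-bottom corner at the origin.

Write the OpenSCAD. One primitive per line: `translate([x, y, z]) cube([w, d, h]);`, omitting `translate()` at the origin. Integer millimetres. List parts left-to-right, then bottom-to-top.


cube([40, 40, 2080]);
translate([40, 0, 500]) cube([240, 40, 40]);
translate([40, 0, 1000]) cube([240, 40, 40]);
translate([40, 0, 1500]) cube([240, 40, 40]);
translate([280, 0, 0]) cube([40, 40, 2080]);


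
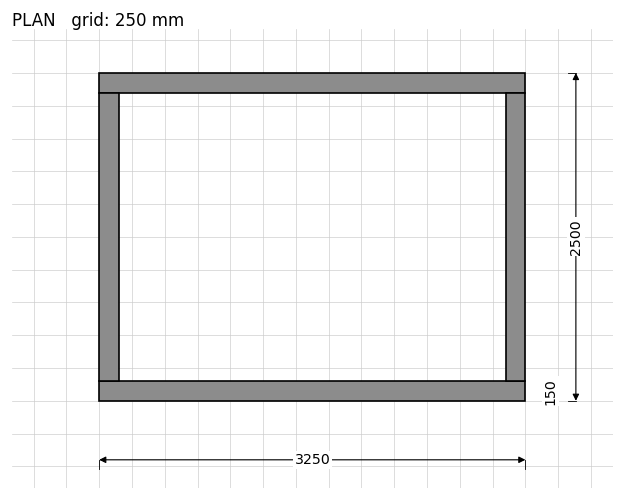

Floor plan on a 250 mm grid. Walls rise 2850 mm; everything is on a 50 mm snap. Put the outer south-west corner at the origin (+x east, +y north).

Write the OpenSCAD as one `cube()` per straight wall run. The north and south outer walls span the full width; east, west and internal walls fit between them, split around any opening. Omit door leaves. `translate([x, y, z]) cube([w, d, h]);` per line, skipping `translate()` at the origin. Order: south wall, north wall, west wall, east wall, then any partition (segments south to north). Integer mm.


cube([3250, 150, 2850]);
translate([0, 2350, 0]) cube([3250, 150, 2850]);
translate([0, 150, 0]) cube([150, 2200, 2850]);
translate([3100, 150, 0]) cube([150, 2200, 2850]);


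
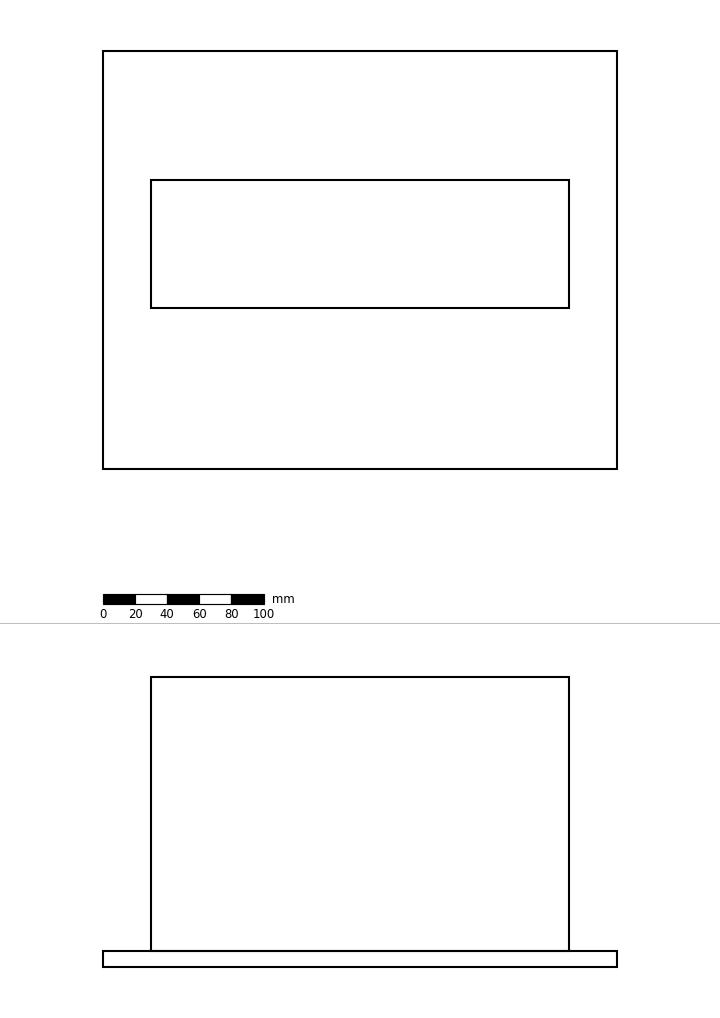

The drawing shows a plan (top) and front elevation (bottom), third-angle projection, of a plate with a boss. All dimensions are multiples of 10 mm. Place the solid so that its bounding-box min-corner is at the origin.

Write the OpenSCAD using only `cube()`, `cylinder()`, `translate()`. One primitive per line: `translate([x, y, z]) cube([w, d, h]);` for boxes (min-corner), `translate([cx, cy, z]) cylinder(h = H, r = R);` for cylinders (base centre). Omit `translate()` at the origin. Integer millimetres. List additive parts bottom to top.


cube([320, 260, 10]);
translate([30, 100, 10]) cube([260, 80, 170]);


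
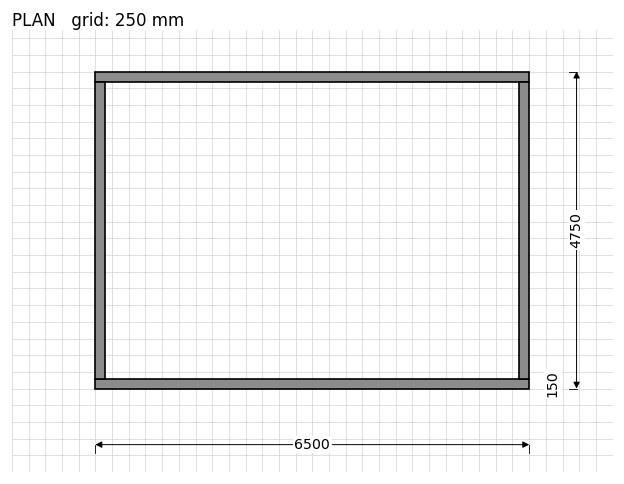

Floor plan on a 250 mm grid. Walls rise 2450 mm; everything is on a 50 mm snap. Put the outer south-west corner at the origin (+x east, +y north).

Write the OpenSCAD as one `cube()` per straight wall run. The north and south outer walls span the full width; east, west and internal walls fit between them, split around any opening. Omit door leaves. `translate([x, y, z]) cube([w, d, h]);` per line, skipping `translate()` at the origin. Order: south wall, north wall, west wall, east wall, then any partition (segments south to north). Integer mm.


cube([6500, 150, 2450]);
translate([0, 4600, 0]) cube([6500, 150, 2450]);
translate([0, 150, 0]) cube([150, 4450, 2450]);
translate([6350, 150, 0]) cube([150, 4450, 2450]);


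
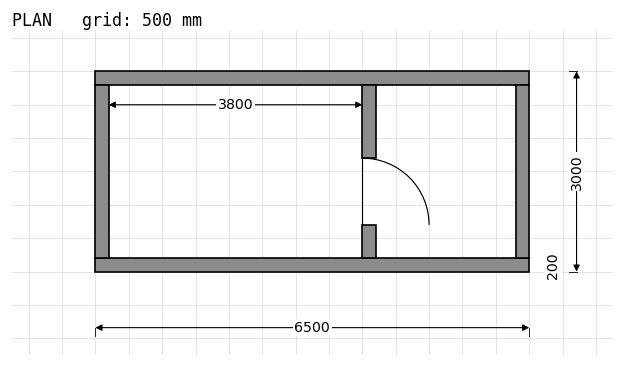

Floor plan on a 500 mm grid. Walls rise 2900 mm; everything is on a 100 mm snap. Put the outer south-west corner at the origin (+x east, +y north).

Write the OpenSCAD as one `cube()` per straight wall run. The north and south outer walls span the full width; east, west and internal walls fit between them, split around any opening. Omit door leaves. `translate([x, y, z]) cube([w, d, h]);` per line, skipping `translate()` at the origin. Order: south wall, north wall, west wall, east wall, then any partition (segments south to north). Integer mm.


cube([6500, 200, 2900]);
translate([0, 2800, 0]) cube([6500, 200, 2900]);
translate([0, 200, 0]) cube([200, 2600, 2900]);
translate([6300, 200, 0]) cube([200, 2600, 2900]);
translate([4000, 200, 0]) cube([200, 500, 2900]);
translate([4000, 1700, 0]) cube([200, 1100, 2900]);
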